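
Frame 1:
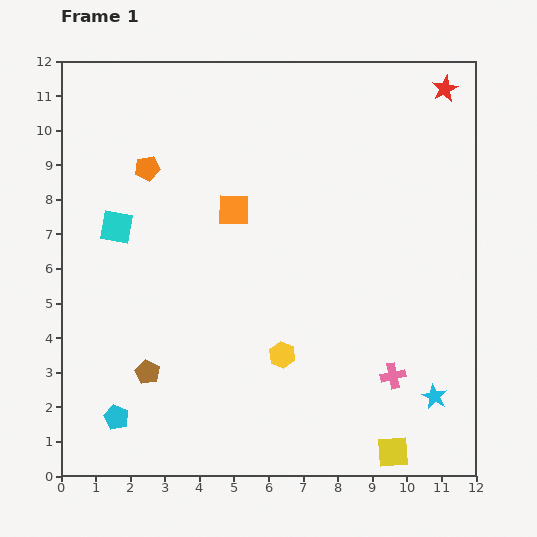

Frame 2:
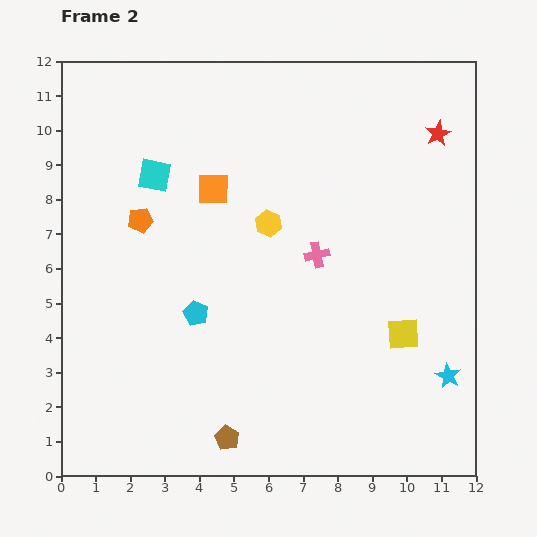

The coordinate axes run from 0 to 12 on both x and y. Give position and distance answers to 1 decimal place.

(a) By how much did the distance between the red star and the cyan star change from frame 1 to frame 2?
-1.9

Distance in frame 1: 8.9. Distance in frame 2: 7.0.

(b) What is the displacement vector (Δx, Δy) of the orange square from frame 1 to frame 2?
(-0.6, 0.6)

The orange square was at (5.0, 7.7) in frame 1 and (4.4, 8.3) in frame 2.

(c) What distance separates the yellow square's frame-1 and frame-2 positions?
3.4

The yellow square moved from (9.6, 0.7) to (9.9, 4.1), a distance of √(0.3² + 3.4²) ≈ 3.4.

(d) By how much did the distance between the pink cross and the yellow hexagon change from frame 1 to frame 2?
-1.6

Distance in frame 1: 3.3. Distance in frame 2: 1.7.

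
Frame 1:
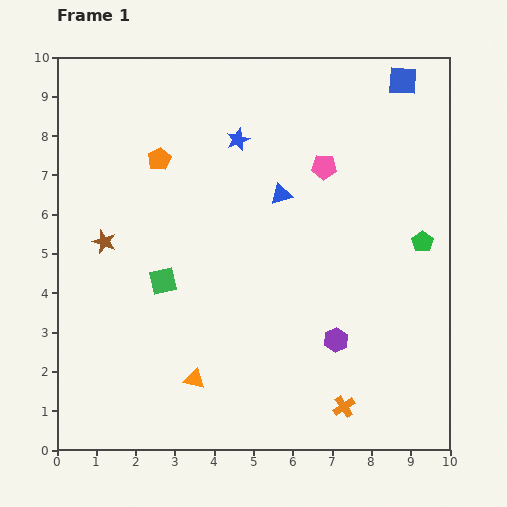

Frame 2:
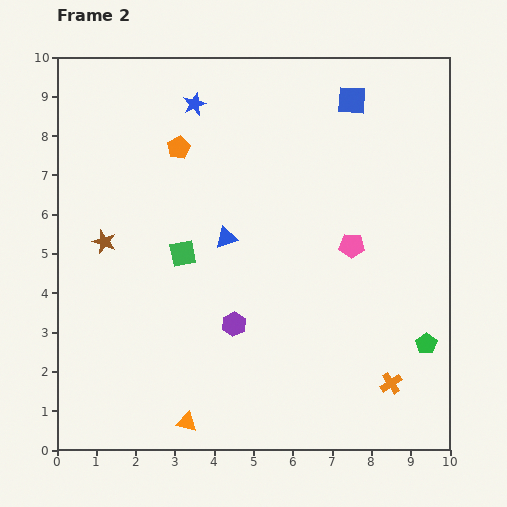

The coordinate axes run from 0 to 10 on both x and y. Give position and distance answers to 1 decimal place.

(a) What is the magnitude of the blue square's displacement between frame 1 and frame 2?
1.4

The blue square moved from (8.8, 9.4) to (7.5, 8.9), a distance of √(1.3² + 0.5²) ≈ 1.4.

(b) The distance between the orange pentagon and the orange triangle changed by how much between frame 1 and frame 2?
+1.3

Distance in frame 1: 5.7. Distance in frame 2: 7.0.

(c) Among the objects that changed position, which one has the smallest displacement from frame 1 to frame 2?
the orange pentagon

(moved 0.6)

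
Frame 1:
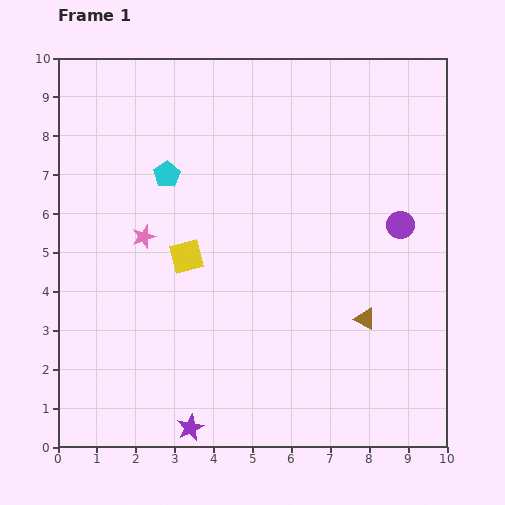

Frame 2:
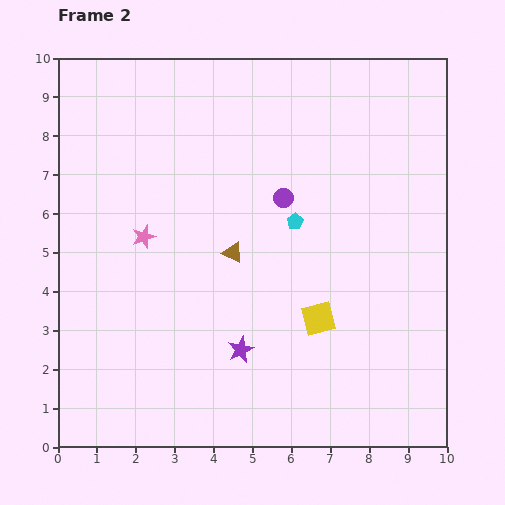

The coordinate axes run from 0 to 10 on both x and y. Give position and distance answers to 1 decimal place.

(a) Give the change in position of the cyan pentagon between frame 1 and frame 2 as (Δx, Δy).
(3.3, -1.2)

The cyan pentagon was at (2.8, 7.0) in frame 1 and (6.1, 5.8) in frame 2.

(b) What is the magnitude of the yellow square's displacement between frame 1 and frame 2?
3.8

The yellow square moved from (3.3, 4.9) to (6.7, 3.3), a distance of √(3.4² + 1.6²) ≈ 3.8.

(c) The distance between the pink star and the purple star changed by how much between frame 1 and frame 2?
-1.2

Distance in frame 1: 5.0. Distance in frame 2: 3.8.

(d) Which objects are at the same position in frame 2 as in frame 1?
the pink star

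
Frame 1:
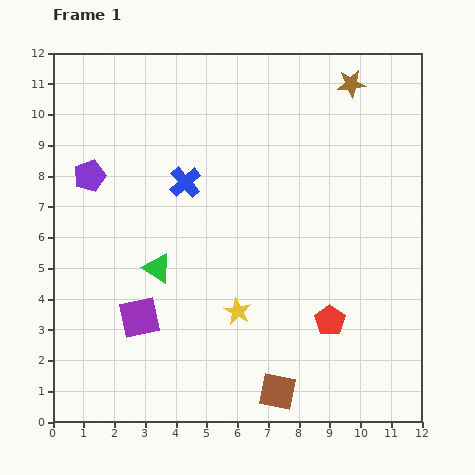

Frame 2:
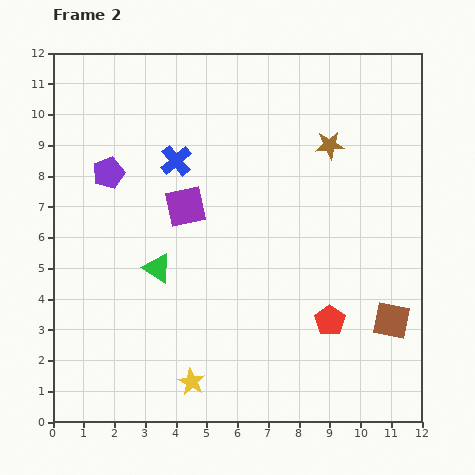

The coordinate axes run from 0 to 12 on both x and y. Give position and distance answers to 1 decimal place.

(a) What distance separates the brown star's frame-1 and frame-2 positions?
2.1

The brown star moved from (9.7, 11.0) to (9.0, 9.0), a distance of √(0.7² + 2.0²) ≈ 2.1.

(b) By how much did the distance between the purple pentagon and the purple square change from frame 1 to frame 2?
-2.2

Distance in frame 1: 4.9. Distance in frame 2: 2.7.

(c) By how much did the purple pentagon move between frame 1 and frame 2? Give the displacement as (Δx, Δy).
(0.6, 0.1)

The purple pentagon was at (1.2, 8.0) in frame 1 and (1.8, 8.1) in frame 2.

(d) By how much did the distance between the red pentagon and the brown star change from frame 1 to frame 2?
-2.0

Distance in frame 1: 7.7. Distance in frame 2: 5.7.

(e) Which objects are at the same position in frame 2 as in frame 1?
the red pentagon, the green triangle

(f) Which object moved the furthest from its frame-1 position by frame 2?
the brown square

(moved 4.4; next 3.9)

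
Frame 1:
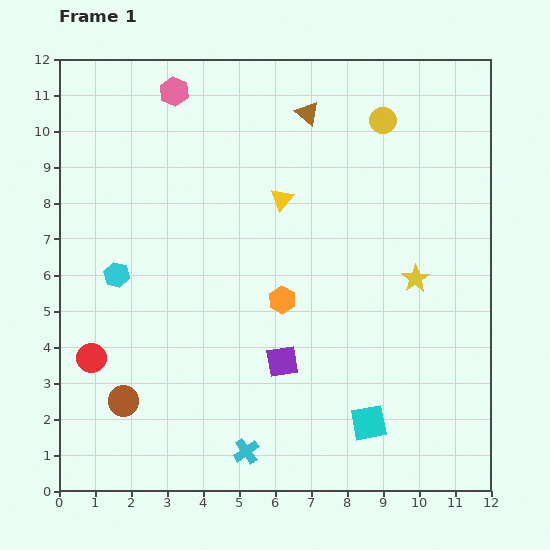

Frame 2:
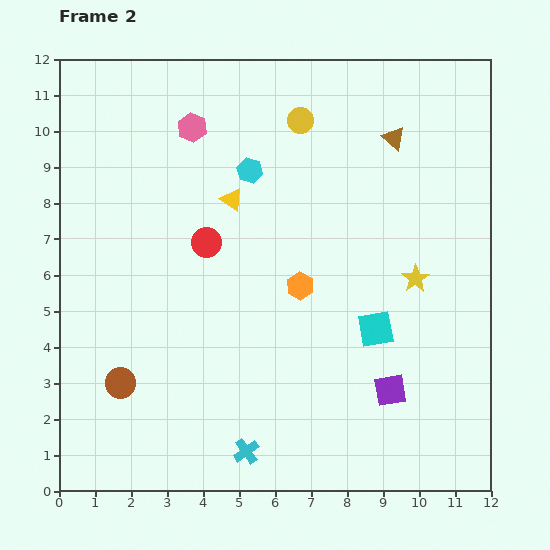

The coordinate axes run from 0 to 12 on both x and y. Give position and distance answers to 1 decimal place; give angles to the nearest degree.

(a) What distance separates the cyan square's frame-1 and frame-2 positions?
2.6

The cyan square moved from (8.6, 1.9) to (8.8, 4.5), a distance of √(0.2² + 2.6²) ≈ 2.6.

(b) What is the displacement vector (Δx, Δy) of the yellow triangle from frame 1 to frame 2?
(-1.4, 0.0)

The yellow triangle was at (6.2, 8.1) in frame 1 and (4.8, 8.1) in frame 2.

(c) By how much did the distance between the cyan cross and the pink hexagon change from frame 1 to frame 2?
-1.1

Distance in frame 1: 10.2. Distance in frame 2: 9.1.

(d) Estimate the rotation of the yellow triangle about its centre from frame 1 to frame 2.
35° counter-clockwise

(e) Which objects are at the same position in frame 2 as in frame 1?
the cyan cross, the yellow star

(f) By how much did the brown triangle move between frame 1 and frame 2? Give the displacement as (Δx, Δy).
(2.4, -0.7)

The brown triangle was at (6.9, 10.5) in frame 1 and (9.3, 9.8) in frame 2.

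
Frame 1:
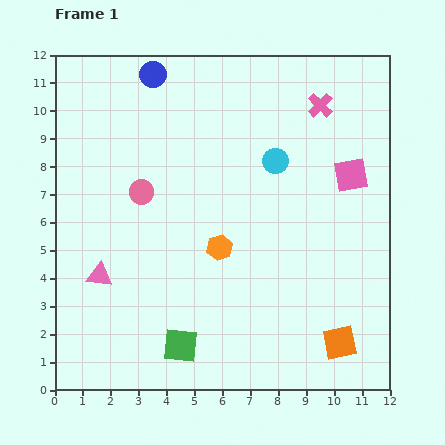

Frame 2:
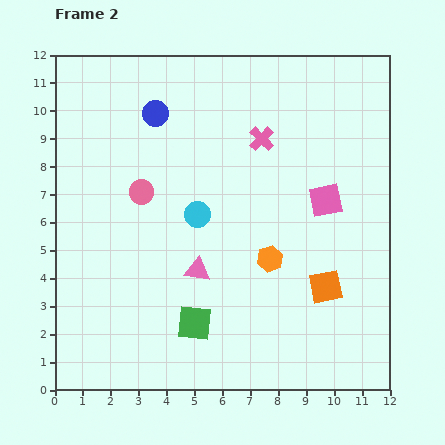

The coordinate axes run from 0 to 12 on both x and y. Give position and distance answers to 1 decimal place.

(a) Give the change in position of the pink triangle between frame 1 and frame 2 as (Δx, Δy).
(3.5, 0.2)

The pink triangle was at (1.6, 4.1) in frame 1 and (5.1, 4.3) in frame 2.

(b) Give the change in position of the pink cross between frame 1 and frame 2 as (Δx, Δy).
(-2.1, -1.2)

The pink cross was at (9.5, 10.2) in frame 1 and (7.4, 9.0) in frame 2.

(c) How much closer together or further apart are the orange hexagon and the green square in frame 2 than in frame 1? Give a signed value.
-0.3

Distance in frame 1: 3.8. Distance in frame 2: 3.5.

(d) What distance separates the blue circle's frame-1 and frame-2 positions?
1.4

The blue circle moved from (3.5, 11.3) to (3.6, 9.9), a distance of √(0.1² + 1.4²) ≈ 1.4.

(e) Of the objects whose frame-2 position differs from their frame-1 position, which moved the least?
the green square

(moved 0.9)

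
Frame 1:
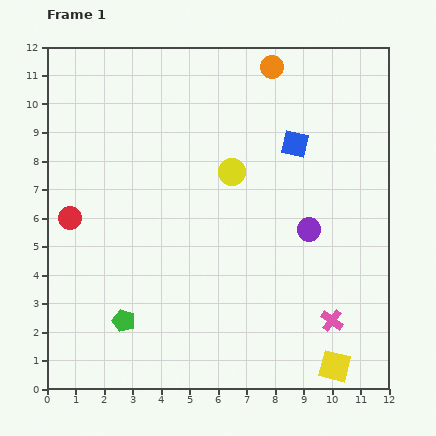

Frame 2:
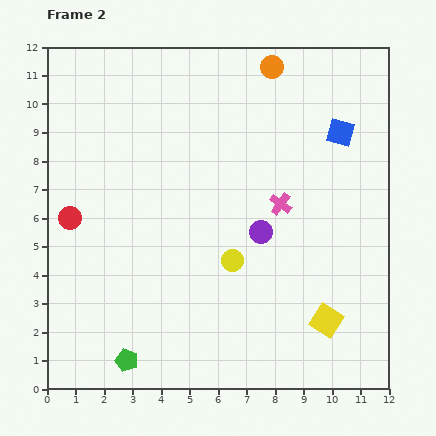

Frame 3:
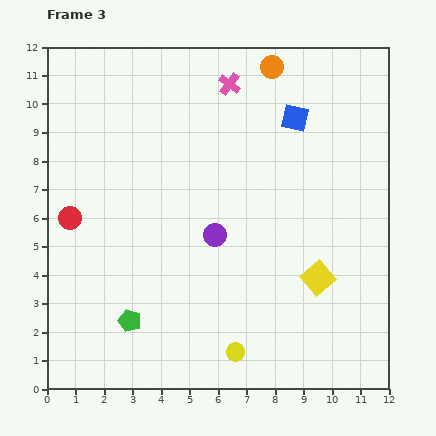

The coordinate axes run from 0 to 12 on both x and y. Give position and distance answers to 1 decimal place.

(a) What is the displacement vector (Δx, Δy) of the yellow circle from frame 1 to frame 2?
(0.0, -3.1)

The yellow circle was at (6.5, 7.6) in frame 1 and (6.5, 4.5) in frame 2.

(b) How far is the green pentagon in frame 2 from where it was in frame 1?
1.4

The green pentagon moved from (2.7, 2.4) to (2.8, 1.0), a distance of √(0.1² + 1.4²) ≈ 1.4.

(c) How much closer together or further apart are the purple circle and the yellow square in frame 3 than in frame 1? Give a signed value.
-1.0

Distance in frame 1: 4.9. Distance in frame 3: 3.9.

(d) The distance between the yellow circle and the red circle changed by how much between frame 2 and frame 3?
+1.6

Distance in frame 2: 5.9. Distance in frame 3: 7.5.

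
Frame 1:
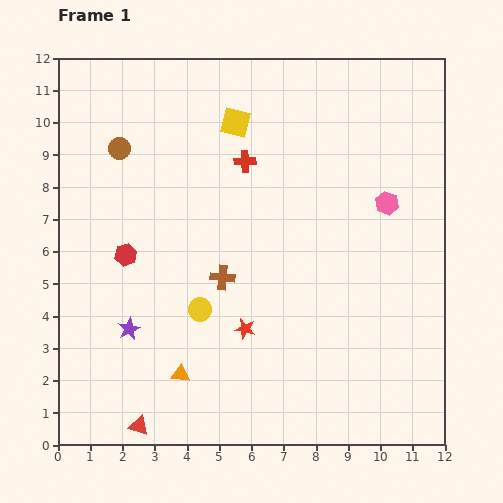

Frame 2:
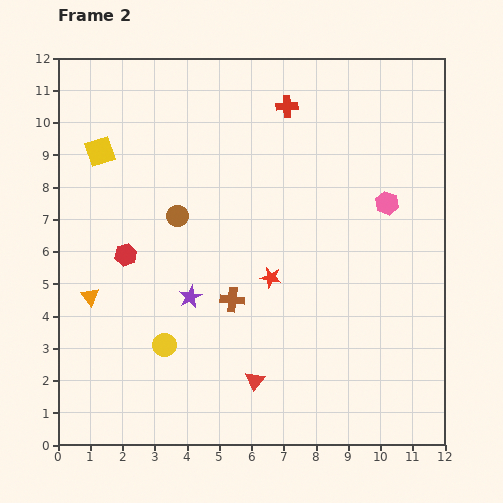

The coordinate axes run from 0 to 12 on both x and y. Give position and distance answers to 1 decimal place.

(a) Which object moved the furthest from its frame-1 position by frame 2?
the yellow square

(moved 4.3; next 3.9)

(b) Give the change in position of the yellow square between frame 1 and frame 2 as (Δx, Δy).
(-4.2, -0.9)

The yellow square was at (5.5, 10.0) in frame 1 and (1.3, 9.1) in frame 2.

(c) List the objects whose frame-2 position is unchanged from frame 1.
the red hexagon, the pink hexagon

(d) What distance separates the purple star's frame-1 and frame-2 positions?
2.1

The purple star moved from (2.2, 3.6) to (4.1, 4.6), a distance of √(1.9² + 1.0²) ≈ 2.1.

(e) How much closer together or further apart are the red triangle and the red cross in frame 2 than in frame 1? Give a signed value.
-0.2

Distance in frame 1: 8.8. Distance in frame 2: 8.6.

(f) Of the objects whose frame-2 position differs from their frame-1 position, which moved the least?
the brown cross

(moved 0.8)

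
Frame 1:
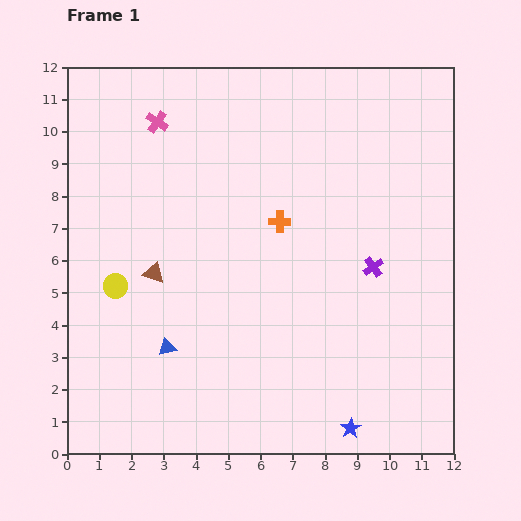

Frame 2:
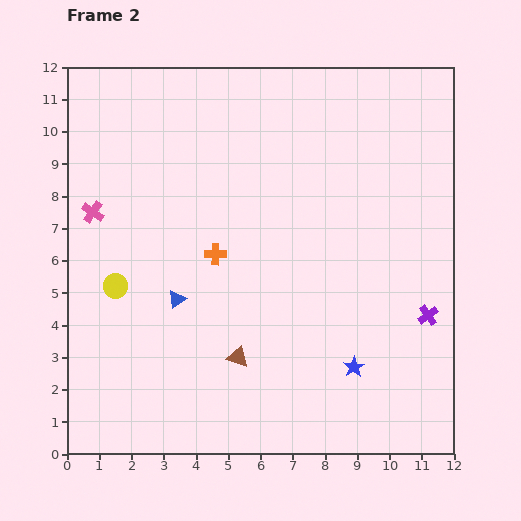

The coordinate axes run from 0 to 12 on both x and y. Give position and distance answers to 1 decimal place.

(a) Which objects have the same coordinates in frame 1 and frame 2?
the yellow circle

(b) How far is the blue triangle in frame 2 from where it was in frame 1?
1.5

The blue triangle moved from (3.1, 3.3) to (3.4, 4.8), a distance of √(0.3² + 1.5²) ≈ 1.5.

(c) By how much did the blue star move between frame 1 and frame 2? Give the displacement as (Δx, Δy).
(0.1, 1.9)

The blue star was at (8.8, 0.8) in frame 1 and (8.9, 2.7) in frame 2.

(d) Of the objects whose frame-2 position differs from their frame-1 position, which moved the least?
the blue triangle

(moved 1.5)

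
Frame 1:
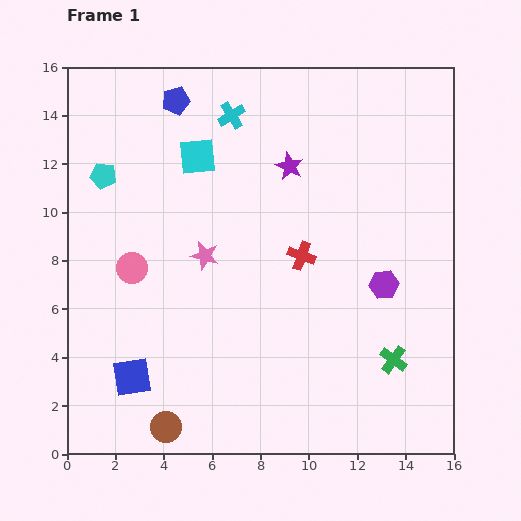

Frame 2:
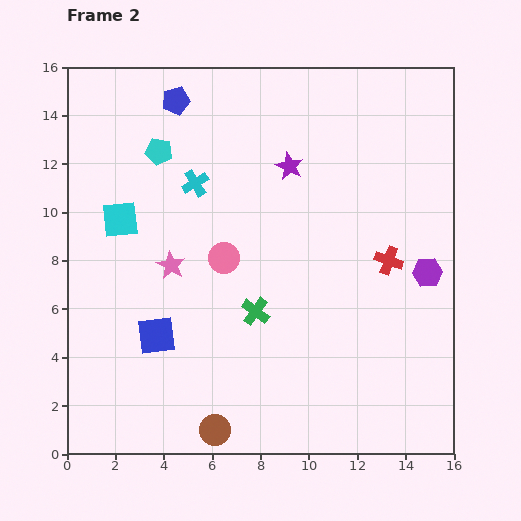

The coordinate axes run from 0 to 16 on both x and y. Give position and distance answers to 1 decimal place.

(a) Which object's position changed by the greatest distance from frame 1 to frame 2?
the green cross

(moved 6.0; next 4.1)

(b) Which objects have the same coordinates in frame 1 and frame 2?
the blue pentagon, the purple star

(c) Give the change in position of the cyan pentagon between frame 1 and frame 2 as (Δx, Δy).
(2.3, 1.0)

The cyan pentagon was at (1.5, 11.5) in frame 1 and (3.8, 12.5) in frame 2.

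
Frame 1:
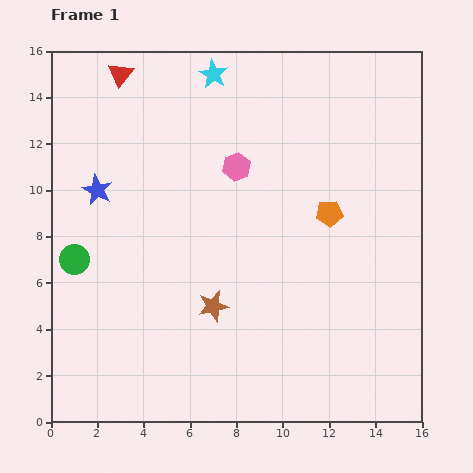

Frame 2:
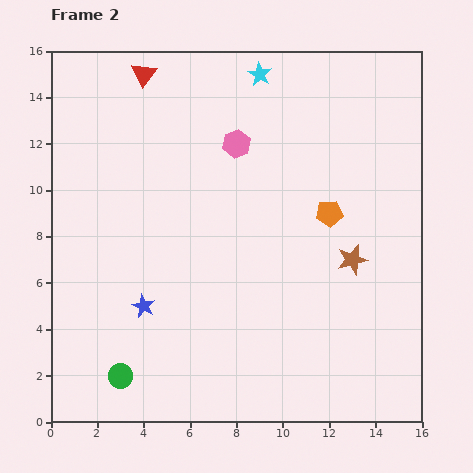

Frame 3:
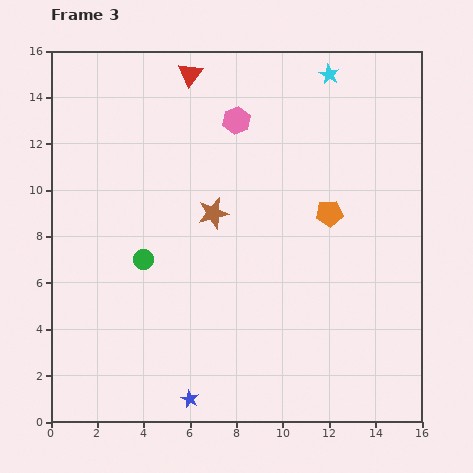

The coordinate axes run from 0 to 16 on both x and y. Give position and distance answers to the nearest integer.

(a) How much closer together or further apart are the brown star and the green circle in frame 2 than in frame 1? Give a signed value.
+5

Distance in frame 1: 6. Distance in frame 2: 11.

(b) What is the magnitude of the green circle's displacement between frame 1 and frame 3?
3

The green circle moved from (1, 7) to (4, 7), a distance of √(3² + 0²) ≈ 3.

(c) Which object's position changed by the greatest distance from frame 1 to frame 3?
the blue star

(moved 10; next 5)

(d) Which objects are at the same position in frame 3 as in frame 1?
the orange pentagon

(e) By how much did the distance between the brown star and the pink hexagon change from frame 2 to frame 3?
-3

Distance in frame 2: 7. Distance in frame 3: 4.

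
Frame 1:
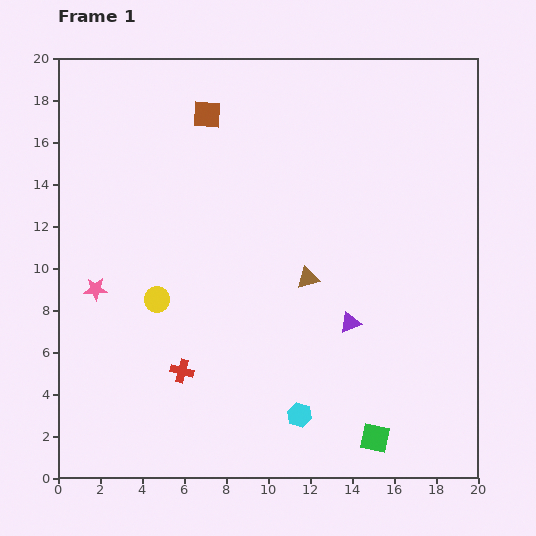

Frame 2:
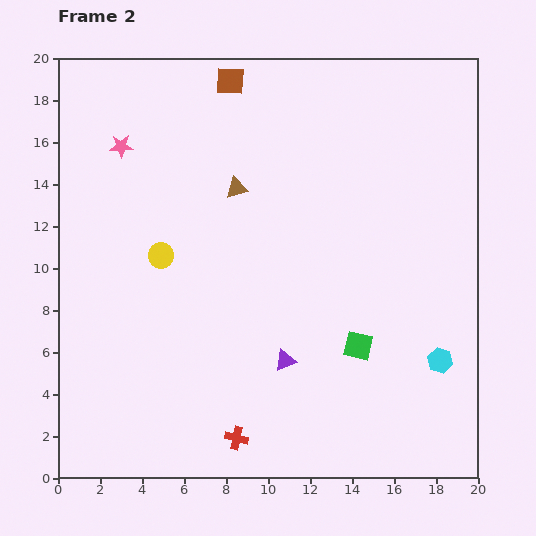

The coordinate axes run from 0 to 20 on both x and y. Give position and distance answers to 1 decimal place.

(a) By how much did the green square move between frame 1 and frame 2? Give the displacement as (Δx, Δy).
(-0.8, 4.4)

The green square was at (15.1, 1.9) in frame 1 and (14.3, 6.3) in frame 2.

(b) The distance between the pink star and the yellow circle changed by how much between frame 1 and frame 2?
+2.6

Distance in frame 1: 2.9. Distance in frame 2: 5.5.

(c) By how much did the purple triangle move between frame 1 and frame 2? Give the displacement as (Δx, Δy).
(-3.1, -1.8)

The purple triangle was at (13.9, 7.4) in frame 1 and (10.8, 5.6) in frame 2.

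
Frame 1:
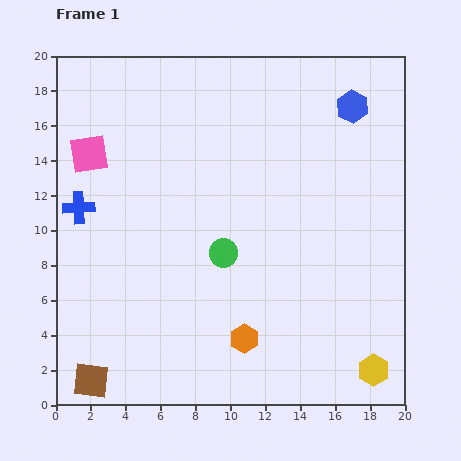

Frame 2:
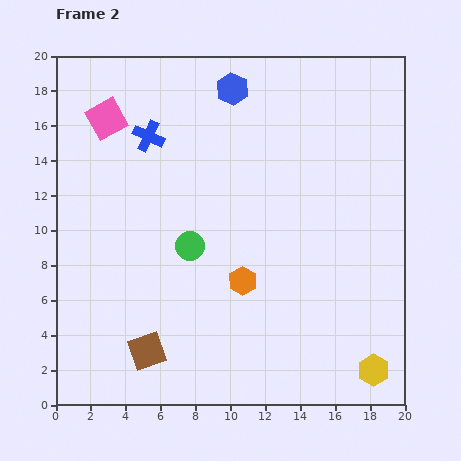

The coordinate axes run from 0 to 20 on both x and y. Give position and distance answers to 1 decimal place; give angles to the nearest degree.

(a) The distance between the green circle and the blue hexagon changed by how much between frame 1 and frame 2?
-1.9

Distance in frame 1: 11.2. Distance in frame 2: 9.3.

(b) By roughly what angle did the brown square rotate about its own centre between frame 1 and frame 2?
26° counter-clockwise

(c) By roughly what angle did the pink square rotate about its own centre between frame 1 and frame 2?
21° counter-clockwise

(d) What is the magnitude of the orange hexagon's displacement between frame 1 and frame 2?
3.3

The orange hexagon moved from (10.8, 3.8) to (10.7, 7.1), a distance of √(0.1² + 3.3²) ≈ 3.3.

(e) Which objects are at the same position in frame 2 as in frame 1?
the yellow hexagon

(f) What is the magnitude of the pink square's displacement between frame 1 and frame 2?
2.2

The pink square moved from (1.9, 14.4) to (2.9, 16.4), a distance of √(1.0² + 2.0²) ≈ 2.2.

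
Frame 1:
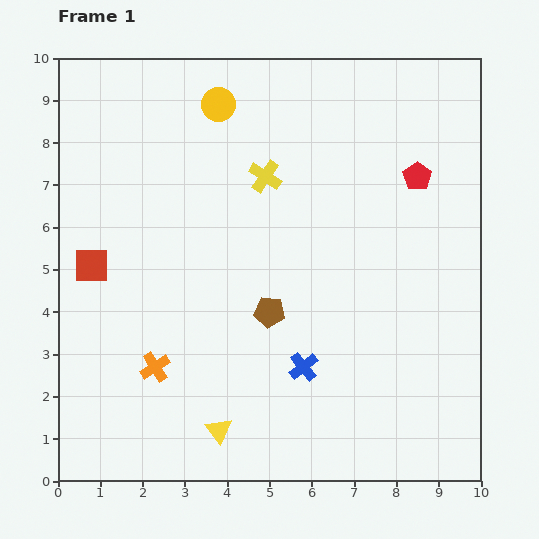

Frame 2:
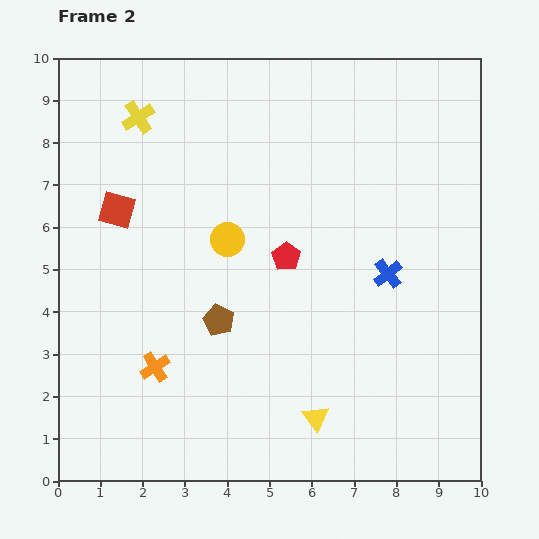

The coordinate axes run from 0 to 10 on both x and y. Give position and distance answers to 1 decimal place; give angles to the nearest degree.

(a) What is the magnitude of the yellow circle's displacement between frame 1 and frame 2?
3.2

The yellow circle moved from (3.8, 8.9) to (4.0, 5.7), a distance of √(0.2² + 3.2²) ≈ 3.2.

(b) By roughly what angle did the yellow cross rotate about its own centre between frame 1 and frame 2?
24° clockwise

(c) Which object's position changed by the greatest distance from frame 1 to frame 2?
the red pentagon

(moved 3.6; next 3.3)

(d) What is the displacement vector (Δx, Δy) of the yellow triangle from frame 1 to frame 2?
(2.3, 0.3)

The yellow triangle was at (3.8, 1.2) in frame 1 and (6.1, 1.5) in frame 2.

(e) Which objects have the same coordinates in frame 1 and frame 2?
the orange cross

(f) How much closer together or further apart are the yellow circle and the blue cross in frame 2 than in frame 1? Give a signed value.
-2.6

Distance in frame 1: 6.5. Distance in frame 2: 3.9.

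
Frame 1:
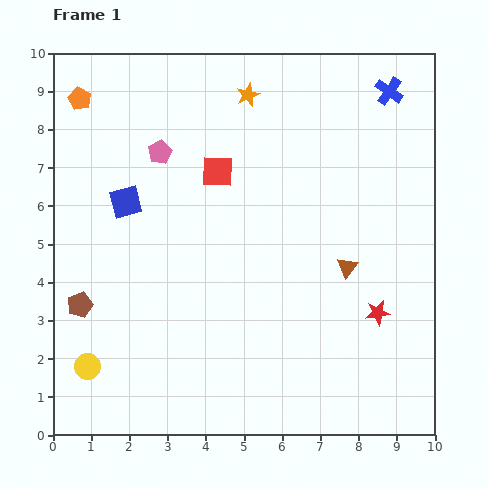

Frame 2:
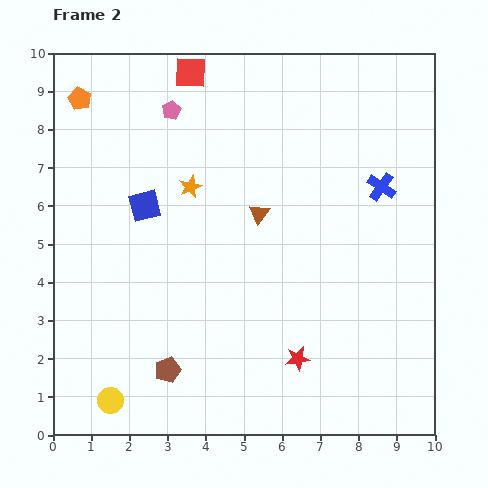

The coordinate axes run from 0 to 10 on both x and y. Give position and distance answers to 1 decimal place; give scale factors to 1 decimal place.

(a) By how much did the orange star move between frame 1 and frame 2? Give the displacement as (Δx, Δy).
(-1.5, -2.4)

The orange star was at (5.1, 8.9) in frame 1 and (3.6, 6.5) in frame 2.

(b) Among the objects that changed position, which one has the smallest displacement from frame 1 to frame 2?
the blue square

(moved 0.5)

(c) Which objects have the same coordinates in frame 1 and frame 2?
the orange pentagon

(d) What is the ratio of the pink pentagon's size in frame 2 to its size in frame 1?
0.8×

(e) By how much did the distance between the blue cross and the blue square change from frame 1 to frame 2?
-1.3

Distance in frame 1: 7.5. Distance in frame 2: 6.2.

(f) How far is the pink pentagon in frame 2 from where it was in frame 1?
1.1

The pink pentagon moved from (2.8, 7.4) to (3.1, 8.5), a distance of √(0.3² + 1.1²) ≈ 1.1.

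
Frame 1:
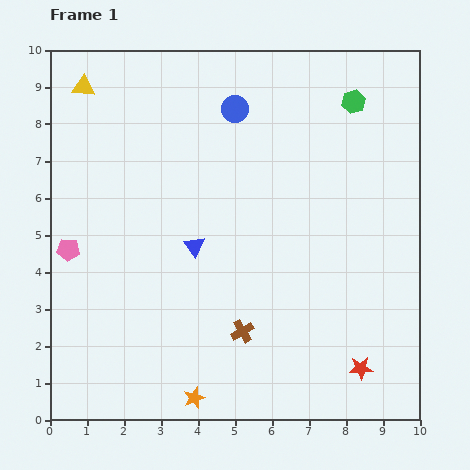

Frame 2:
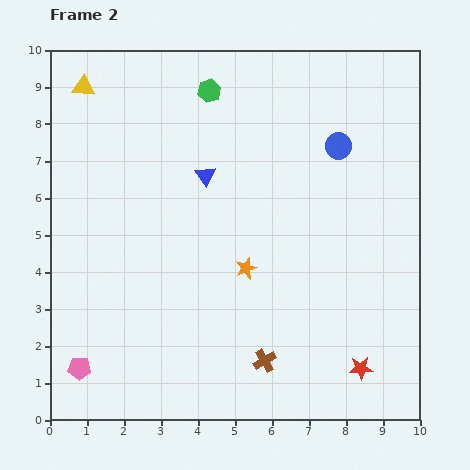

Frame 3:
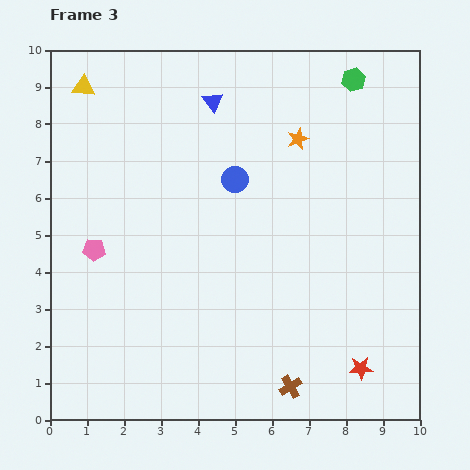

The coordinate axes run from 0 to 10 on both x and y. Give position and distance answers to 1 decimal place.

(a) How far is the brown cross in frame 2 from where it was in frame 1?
1.0

The brown cross moved from (5.2, 2.4) to (5.8, 1.6), a distance of √(0.6² + 0.8²) ≈ 1.0.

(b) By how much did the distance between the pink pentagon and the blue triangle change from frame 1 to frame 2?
+2.8

Distance in frame 1: 3.4. Distance in frame 2: 6.2.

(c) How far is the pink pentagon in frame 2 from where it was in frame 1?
3.2

The pink pentagon moved from (0.5, 4.6) to (0.8, 1.4), a distance of √(0.3² + 3.2²) ≈ 3.2.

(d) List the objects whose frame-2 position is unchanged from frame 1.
the red star, the yellow triangle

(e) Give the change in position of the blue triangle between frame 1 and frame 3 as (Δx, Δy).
(0.5, 3.9)

The blue triangle was at (3.9, 4.7) in frame 1 and (4.4, 8.6) in frame 3.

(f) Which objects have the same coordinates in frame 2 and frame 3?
the red star, the yellow triangle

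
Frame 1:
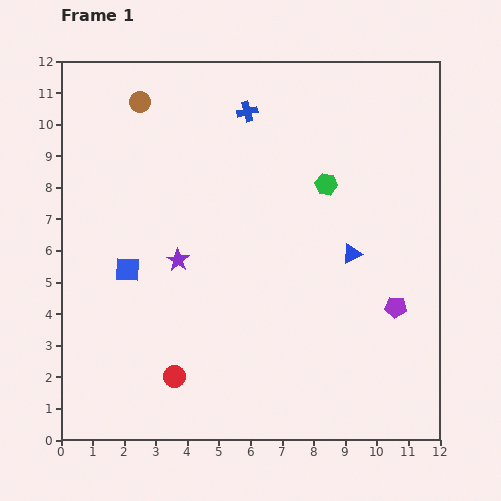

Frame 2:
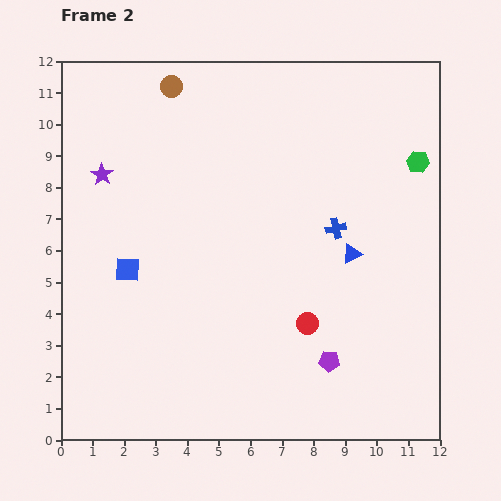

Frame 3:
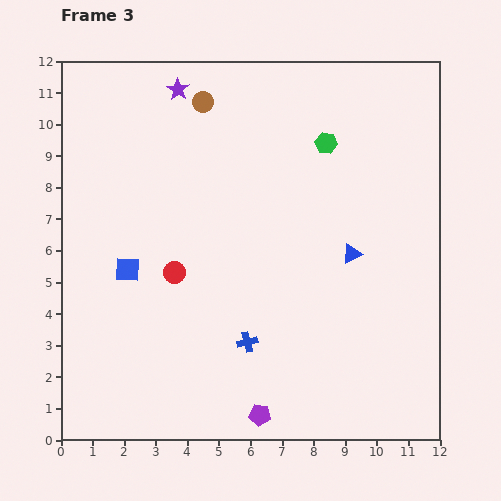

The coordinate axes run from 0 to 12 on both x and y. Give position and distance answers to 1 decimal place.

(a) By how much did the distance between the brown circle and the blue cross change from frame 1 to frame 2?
+3.5

Distance in frame 1: 3.4. Distance in frame 2: 6.9.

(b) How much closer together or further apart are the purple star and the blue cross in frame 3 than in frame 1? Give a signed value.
+3.1

Distance in frame 1: 5.2. Distance in frame 3: 8.3.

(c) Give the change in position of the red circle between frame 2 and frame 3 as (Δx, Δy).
(-4.2, 1.6)

The red circle was at (7.8, 3.7) in frame 2 and (3.6, 5.3) in frame 3.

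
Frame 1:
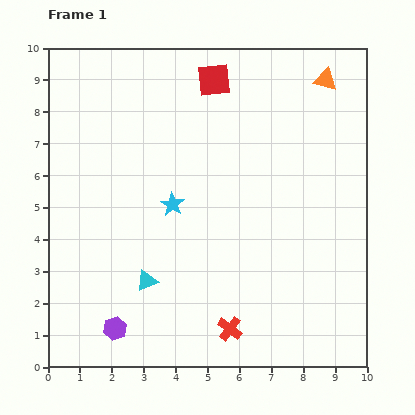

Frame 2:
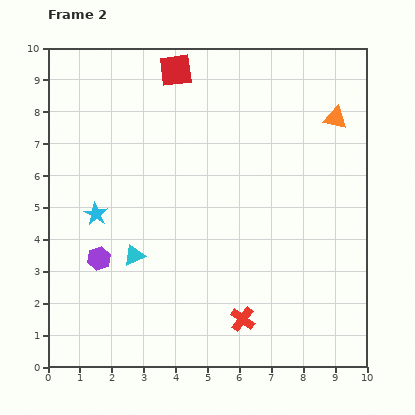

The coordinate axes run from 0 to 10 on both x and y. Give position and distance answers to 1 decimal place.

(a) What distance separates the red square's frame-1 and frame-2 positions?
1.2

The red square moved from (5.2, 9.0) to (4.0, 9.3), a distance of √(1.2² + 0.3²) ≈ 1.2.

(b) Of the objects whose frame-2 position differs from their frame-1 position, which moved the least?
the red cross

(moved 0.5)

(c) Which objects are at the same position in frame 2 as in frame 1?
none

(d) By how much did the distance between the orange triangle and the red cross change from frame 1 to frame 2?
-1.5

Distance in frame 1: 8.4. Distance in frame 2: 6.9.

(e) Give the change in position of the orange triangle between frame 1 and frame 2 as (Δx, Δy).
(0.3, -1.2)

The orange triangle was at (8.7, 9.0) in frame 1 and (9.0, 7.8) in frame 2.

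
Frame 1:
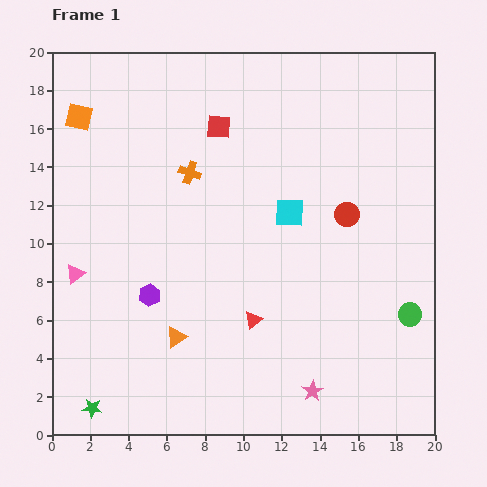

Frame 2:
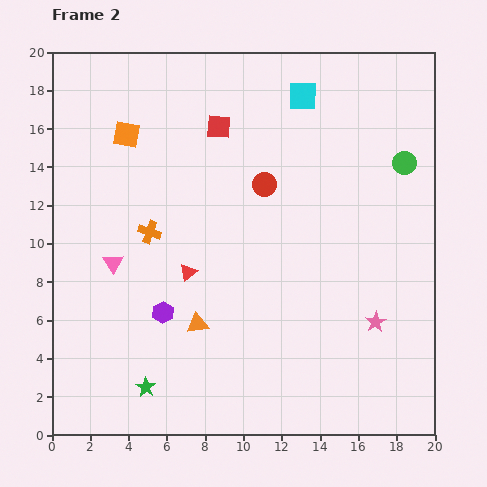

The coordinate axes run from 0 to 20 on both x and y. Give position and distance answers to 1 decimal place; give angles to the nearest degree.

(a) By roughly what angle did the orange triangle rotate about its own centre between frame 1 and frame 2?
24° clockwise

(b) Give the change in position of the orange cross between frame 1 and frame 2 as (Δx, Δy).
(-2.1, -3.1)

The orange cross was at (7.2, 13.7) in frame 1 and (5.1, 10.6) in frame 2.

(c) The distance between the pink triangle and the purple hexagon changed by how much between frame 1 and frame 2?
-0.4

Distance in frame 1: 4.1. Distance in frame 2: 3.7.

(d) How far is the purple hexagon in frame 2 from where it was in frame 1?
1.1

The purple hexagon moved from (5.1, 7.3) to (5.8, 6.4), a distance of √(0.7² + 0.9²) ≈ 1.1.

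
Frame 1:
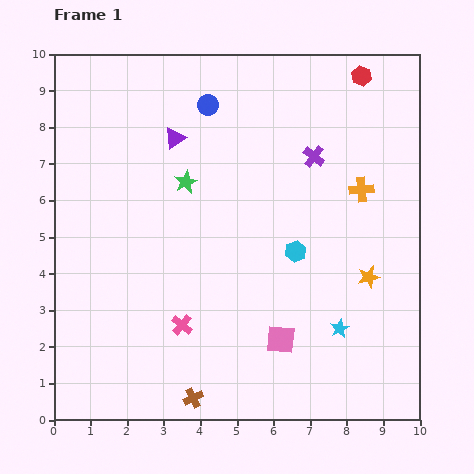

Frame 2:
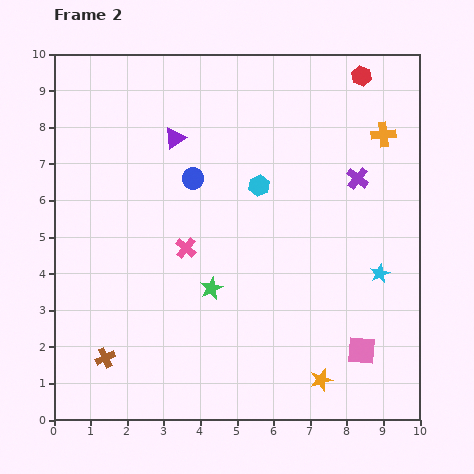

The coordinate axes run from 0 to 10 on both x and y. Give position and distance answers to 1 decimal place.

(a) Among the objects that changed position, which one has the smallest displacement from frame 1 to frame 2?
the purple cross

(moved 1.3)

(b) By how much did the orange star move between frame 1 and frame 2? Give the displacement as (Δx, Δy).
(-1.3, -2.8)

The orange star was at (8.6, 3.9) in frame 1 and (7.3, 1.1) in frame 2.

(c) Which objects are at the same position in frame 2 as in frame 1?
the red hexagon, the purple triangle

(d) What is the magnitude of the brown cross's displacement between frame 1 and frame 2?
2.6

The brown cross moved from (3.8, 0.6) to (1.4, 1.7), a distance of √(2.4² + 1.1²) ≈ 2.6.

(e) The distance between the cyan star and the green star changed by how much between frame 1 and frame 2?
-1.2

Distance in frame 1: 5.8. Distance in frame 2: 4.6.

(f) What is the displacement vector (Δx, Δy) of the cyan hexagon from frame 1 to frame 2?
(-1.0, 1.8)

The cyan hexagon was at (6.6, 4.6) in frame 1 and (5.6, 6.4) in frame 2.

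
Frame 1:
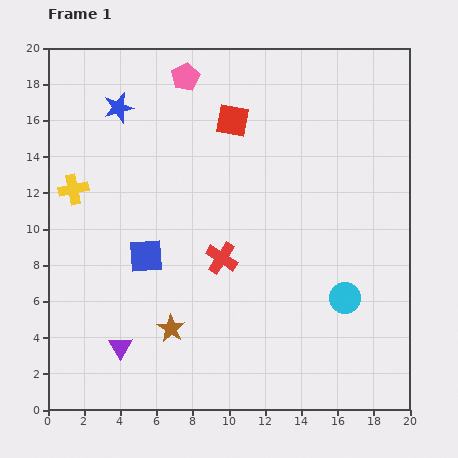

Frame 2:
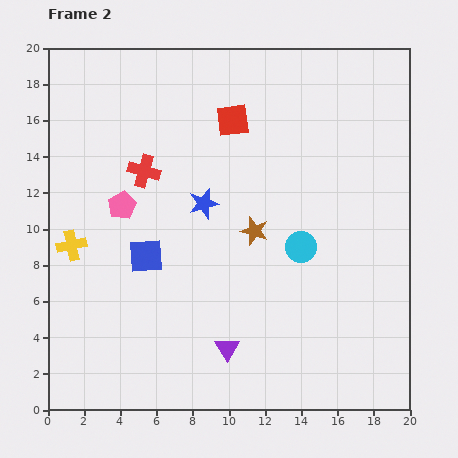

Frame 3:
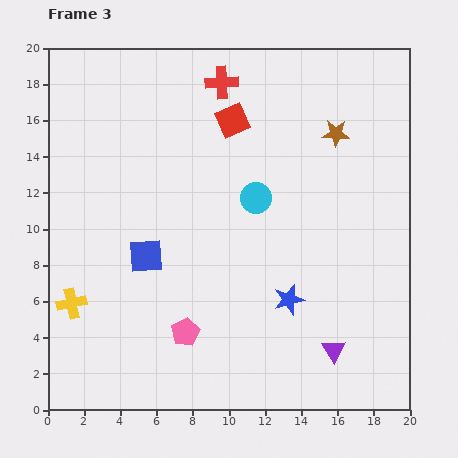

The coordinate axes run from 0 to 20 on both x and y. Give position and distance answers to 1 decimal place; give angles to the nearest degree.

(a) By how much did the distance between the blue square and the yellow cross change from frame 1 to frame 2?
-1.3

Distance in frame 1: 5.4. Distance in frame 2: 4.1.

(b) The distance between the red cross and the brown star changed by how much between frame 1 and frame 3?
+2.1

Distance in frame 1: 4.8. Distance in frame 3: 6.9.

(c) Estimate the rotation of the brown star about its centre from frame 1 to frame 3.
30° counter-clockwise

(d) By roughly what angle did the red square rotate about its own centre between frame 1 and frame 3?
34° counter-clockwise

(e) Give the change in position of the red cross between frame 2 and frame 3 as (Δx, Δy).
(4.3, 4.9)

The red cross was at (5.3, 13.2) in frame 2 and (9.6, 18.1) in frame 3.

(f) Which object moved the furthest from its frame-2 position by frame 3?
the pink pentagon

(moved 7.8; next 7.1)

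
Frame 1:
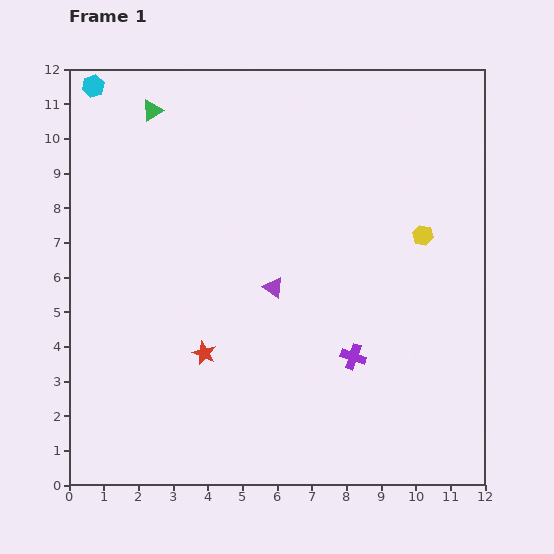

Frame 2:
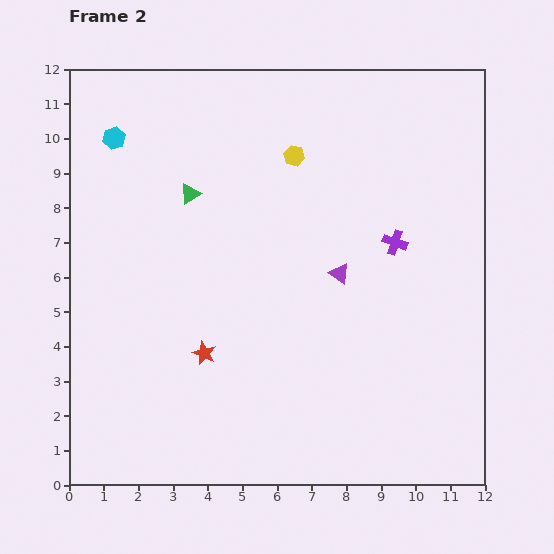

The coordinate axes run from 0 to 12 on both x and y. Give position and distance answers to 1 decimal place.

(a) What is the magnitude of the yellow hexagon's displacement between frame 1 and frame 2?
4.4

The yellow hexagon moved from (10.2, 7.2) to (6.5, 9.5), a distance of √(3.7² + 2.3²) ≈ 4.4.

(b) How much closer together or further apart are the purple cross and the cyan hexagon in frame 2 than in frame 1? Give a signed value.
-2.2

Distance in frame 1: 10.8. Distance in frame 2: 8.6.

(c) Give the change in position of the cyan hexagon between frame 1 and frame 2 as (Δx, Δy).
(0.6, -1.5)

The cyan hexagon was at (0.7, 11.5) in frame 1 and (1.3, 10.0) in frame 2.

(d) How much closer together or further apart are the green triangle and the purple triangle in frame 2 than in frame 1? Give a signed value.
-1.3

Distance in frame 1: 6.2. Distance in frame 2: 4.9.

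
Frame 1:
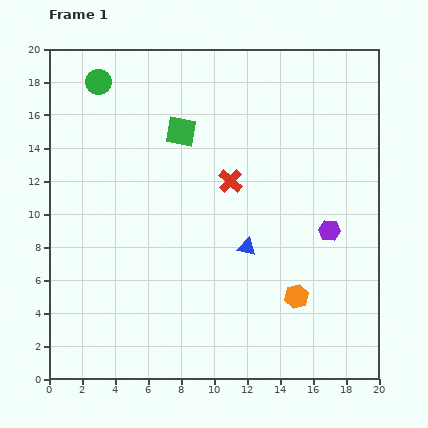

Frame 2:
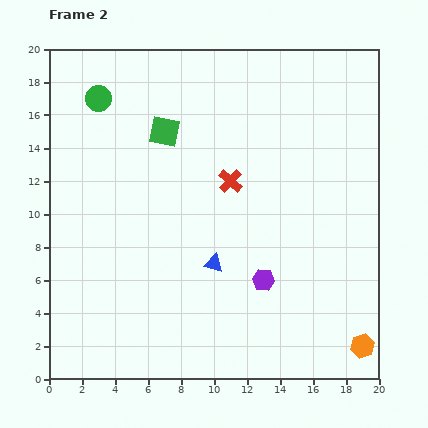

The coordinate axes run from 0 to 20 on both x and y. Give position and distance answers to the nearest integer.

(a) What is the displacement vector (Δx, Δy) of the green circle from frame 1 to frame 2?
(0, -1)

The green circle was at (3, 18) in frame 1 and (3, 17) in frame 2.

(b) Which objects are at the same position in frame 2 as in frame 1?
the red cross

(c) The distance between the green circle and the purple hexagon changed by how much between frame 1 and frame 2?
-2

Distance in frame 1: 17. Distance in frame 2: 15.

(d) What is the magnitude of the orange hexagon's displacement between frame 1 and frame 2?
5

The orange hexagon moved from (15, 5) to (19, 2), a distance of √(4² + 3²) ≈ 5.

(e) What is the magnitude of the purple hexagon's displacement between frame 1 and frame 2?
5

The purple hexagon moved from (17, 9) to (13, 6), a distance of √(4² + 3²) ≈ 5.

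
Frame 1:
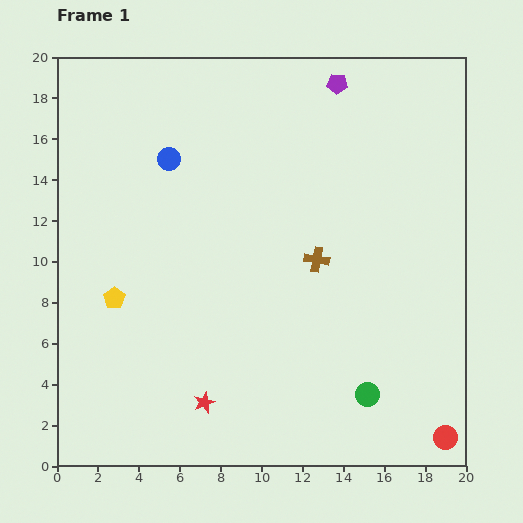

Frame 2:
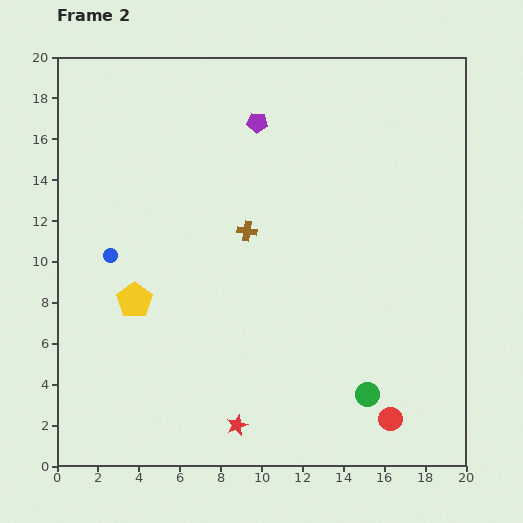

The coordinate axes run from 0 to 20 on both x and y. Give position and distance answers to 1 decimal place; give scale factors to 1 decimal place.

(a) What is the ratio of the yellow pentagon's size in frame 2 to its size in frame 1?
1.6×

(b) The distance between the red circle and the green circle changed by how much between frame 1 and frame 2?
-2.7

Distance in frame 1: 4.3. Distance in frame 2: 1.6.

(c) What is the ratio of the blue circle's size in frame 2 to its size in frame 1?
0.6×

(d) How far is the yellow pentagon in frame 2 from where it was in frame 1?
1.0

The yellow pentagon moved from (2.8, 8.2) to (3.8, 8.1), a distance of √(1.0² + 0.1²) ≈ 1.0.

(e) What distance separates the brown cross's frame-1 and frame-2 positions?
3.7

The brown cross moved from (12.7, 10.1) to (9.3, 11.5), a distance of √(3.4² + 1.4²) ≈ 3.7.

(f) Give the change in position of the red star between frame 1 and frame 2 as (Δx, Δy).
(1.6, -1.1)

The red star was at (7.2, 3.1) in frame 1 and (8.8, 2.0) in frame 2.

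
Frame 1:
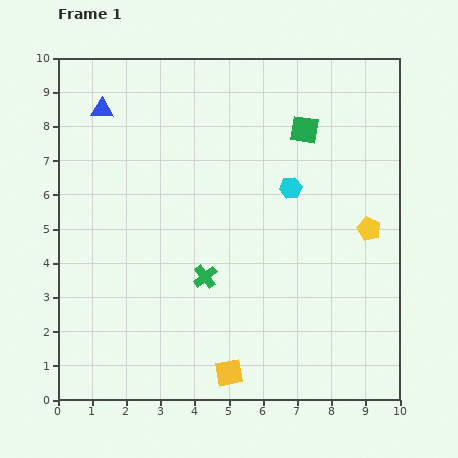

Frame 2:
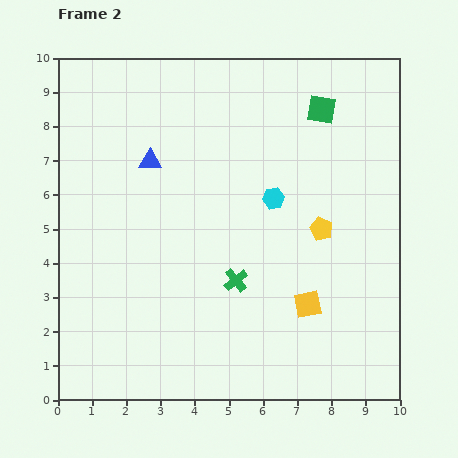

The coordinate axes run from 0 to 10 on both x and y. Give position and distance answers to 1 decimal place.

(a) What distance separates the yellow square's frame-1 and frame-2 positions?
3.0

The yellow square moved from (5.0, 0.8) to (7.3, 2.8), a distance of √(2.3² + 2.0²) ≈ 3.0.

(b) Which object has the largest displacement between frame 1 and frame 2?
the yellow square

(moved 3.0; next 2.1)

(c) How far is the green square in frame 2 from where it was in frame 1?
0.8

The green square moved from (7.2, 7.9) to (7.7, 8.5), a distance of √(0.5² + 0.6²) ≈ 0.8.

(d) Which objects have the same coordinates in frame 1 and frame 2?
none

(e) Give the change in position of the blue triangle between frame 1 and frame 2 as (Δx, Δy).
(1.4, -1.5)

The blue triangle was at (1.3, 8.5) in frame 1 and (2.7, 7.0) in frame 2.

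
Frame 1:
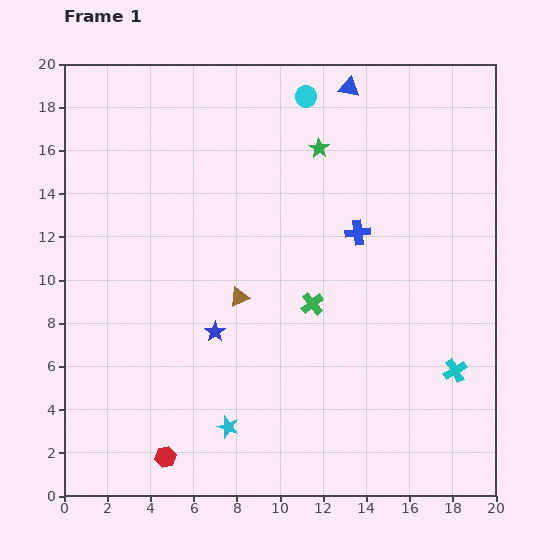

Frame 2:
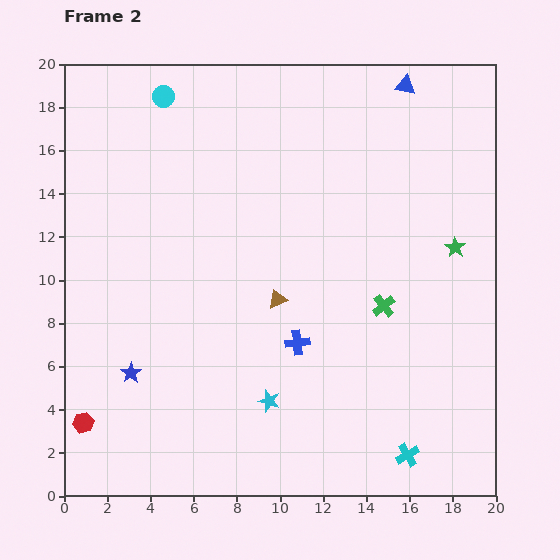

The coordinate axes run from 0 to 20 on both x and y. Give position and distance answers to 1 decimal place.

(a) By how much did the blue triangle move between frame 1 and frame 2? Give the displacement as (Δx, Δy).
(2.6, 0.1)

The blue triangle was at (13.2, 18.9) in frame 1 and (15.8, 19.0) in frame 2.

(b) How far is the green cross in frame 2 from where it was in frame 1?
3.3

The green cross moved from (11.5, 8.9) to (14.8, 8.8), a distance of √(3.3² + 0.1²) ≈ 3.3.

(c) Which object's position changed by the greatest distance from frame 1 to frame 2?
the green star

(moved 7.8; next 6.6)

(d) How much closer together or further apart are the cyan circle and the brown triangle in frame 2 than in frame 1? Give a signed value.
+1.0

Distance in frame 1: 9.8. Distance in frame 2: 10.8.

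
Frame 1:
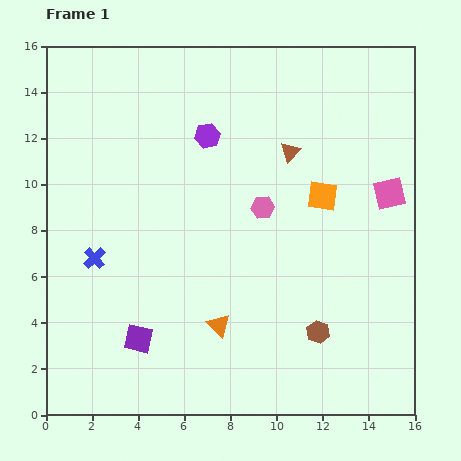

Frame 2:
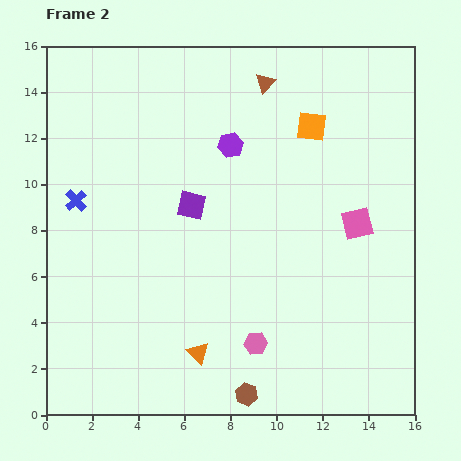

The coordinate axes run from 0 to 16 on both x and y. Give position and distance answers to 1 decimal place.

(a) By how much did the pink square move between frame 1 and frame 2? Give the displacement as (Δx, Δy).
(-1.4, -1.3)

The pink square was at (14.9, 9.6) in frame 1 and (13.5, 8.3) in frame 2.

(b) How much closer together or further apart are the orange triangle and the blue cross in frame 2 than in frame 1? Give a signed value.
+2.4

Distance in frame 1: 6.1. Distance in frame 2: 8.5.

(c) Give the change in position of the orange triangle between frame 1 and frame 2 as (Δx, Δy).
(-0.9, -1.2)

The orange triangle was at (7.5, 3.9) in frame 1 and (6.6, 2.7) in frame 2.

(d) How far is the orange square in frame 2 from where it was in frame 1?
3.0

The orange square moved from (12.0, 9.5) to (11.5, 12.5), a distance of √(0.5² + 3.0²) ≈ 3.0.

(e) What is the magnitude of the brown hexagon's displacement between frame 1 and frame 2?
4.1

The brown hexagon moved from (11.8, 3.6) to (8.7, 0.9), a distance of √(3.1² + 2.7²) ≈ 4.1.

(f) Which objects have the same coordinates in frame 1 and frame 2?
none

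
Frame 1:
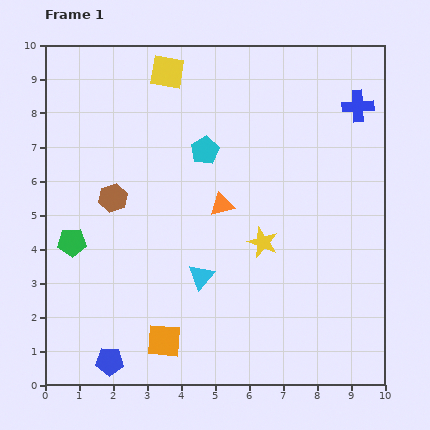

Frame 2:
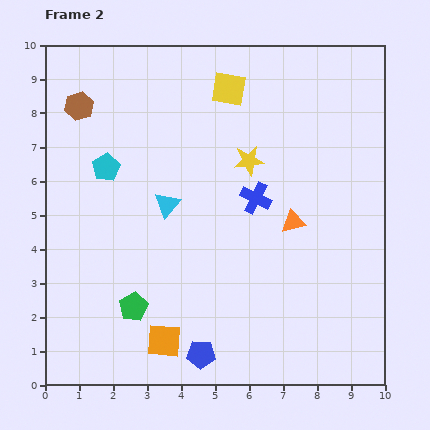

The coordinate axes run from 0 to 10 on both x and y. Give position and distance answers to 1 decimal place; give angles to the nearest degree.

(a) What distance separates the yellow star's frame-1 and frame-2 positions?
2.4

The yellow star moved from (6.4, 4.2) to (6.0, 6.6), a distance of √(0.4² + 2.4²) ≈ 2.4.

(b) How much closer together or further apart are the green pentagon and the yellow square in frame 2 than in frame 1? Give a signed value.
+1.3

Distance in frame 1: 5.7. Distance in frame 2: 7.0.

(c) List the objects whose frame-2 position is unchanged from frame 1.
the orange square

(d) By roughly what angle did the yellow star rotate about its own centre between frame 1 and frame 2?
29° counter-clockwise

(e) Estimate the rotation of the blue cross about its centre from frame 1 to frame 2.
30° clockwise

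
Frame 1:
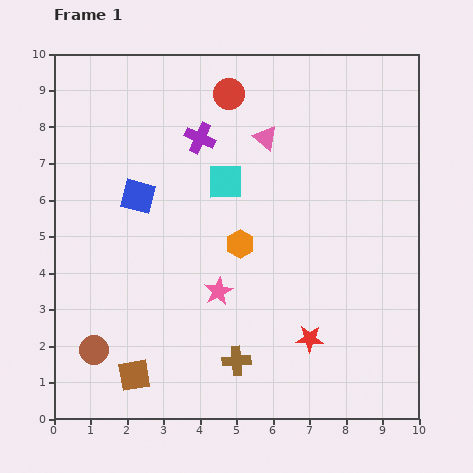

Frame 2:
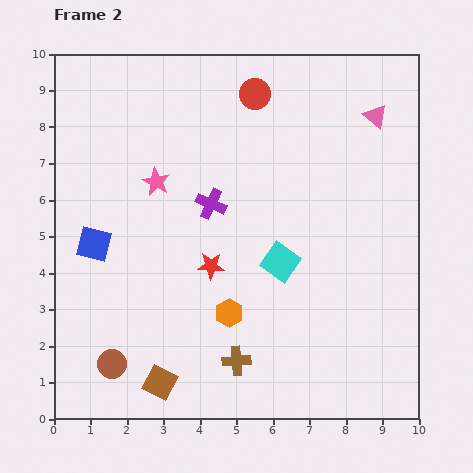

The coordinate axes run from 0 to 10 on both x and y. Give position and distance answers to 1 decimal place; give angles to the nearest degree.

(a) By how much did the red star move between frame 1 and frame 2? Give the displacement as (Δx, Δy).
(-2.7, 2.0)

The red star was at (7.0, 2.2) in frame 1 and (4.3, 4.2) in frame 2.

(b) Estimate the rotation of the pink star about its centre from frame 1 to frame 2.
17° counter-clockwise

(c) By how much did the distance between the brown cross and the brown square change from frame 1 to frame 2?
-0.6

Distance in frame 1: 2.8. Distance in frame 2: 2.2.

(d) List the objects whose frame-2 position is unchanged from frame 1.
the brown cross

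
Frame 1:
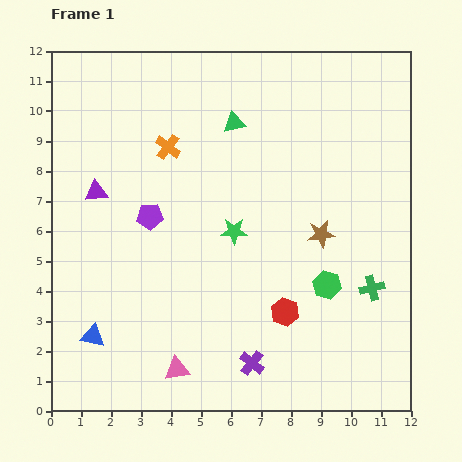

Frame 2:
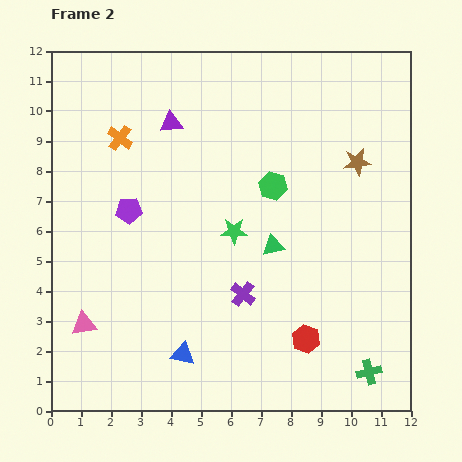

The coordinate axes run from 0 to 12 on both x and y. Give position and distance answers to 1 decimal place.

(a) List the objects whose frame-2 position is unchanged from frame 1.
the green star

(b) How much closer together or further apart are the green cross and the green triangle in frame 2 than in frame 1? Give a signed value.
-1.9

Distance in frame 1: 7.2. Distance in frame 2: 5.3.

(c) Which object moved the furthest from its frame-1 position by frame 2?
the green triangle

(moved 4.3; next 3.8)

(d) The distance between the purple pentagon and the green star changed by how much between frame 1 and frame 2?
+0.8

Distance in frame 1: 2.8. Distance in frame 2: 3.6.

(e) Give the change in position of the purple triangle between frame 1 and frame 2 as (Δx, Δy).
(2.5, 2.3)

The purple triangle was at (1.5, 7.3) in frame 1 and (4.0, 9.6) in frame 2.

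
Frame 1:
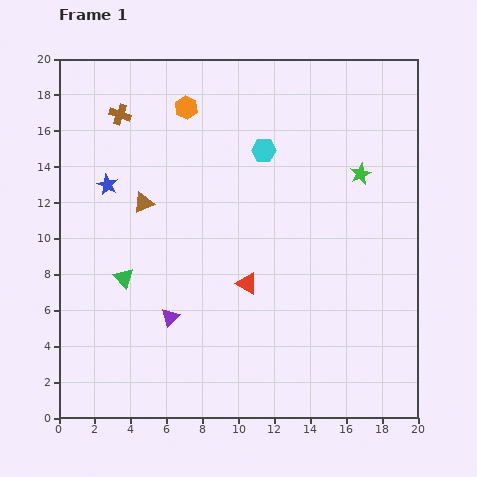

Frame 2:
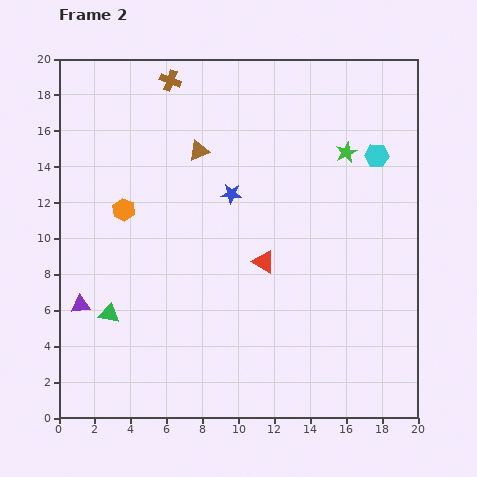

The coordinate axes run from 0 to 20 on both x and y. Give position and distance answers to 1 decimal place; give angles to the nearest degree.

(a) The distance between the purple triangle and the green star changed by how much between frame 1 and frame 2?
+3.8

Distance in frame 1: 13.3. Distance in frame 2: 17.1.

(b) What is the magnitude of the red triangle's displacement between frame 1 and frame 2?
1.5

The red triangle moved from (10.5, 7.5) to (11.4, 8.7), a distance of √(0.9² + 1.2²) ≈ 1.5.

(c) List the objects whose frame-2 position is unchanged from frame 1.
none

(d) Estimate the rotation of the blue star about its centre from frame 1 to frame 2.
20° counter-clockwise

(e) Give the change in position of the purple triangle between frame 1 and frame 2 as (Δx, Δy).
(-5.0, 0.7)

The purple triangle was at (6.2, 5.6) in frame 1 and (1.2, 6.3) in frame 2.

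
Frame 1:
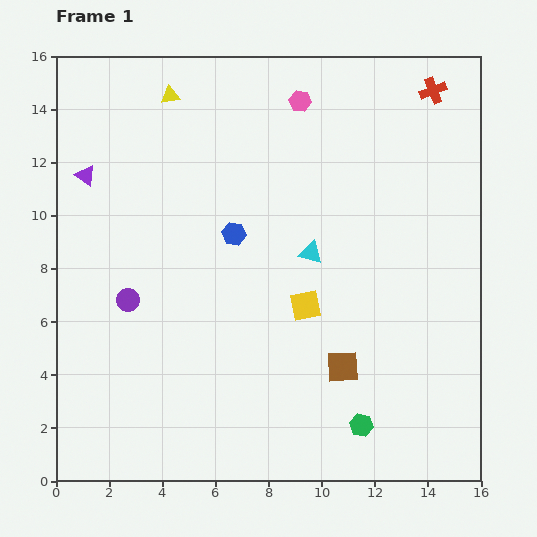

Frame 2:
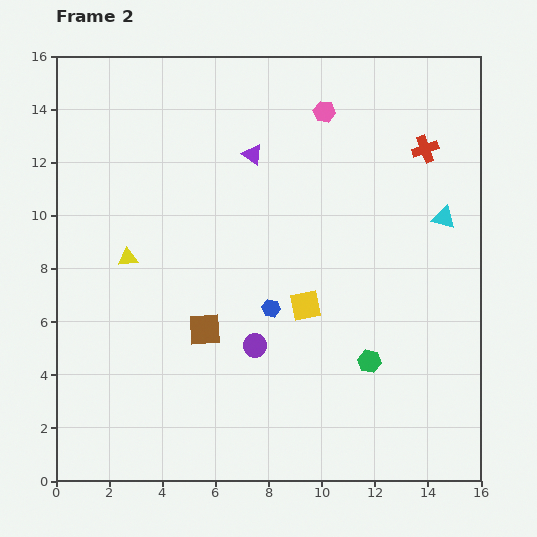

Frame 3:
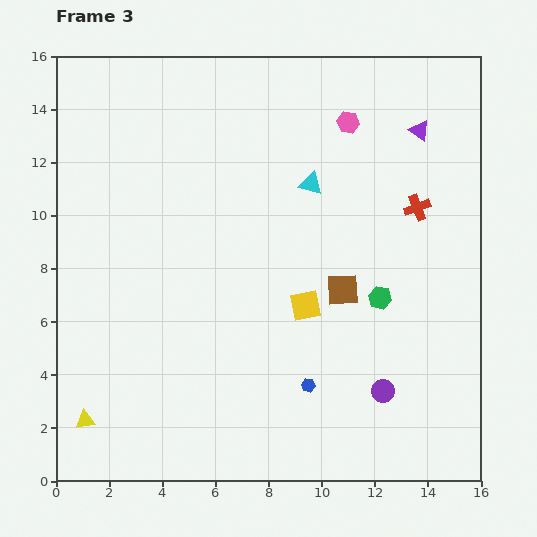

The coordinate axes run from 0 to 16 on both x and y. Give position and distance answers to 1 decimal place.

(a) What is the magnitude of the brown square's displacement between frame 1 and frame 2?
5.4

The brown square moved from (10.8, 4.3) to (5.6, 5.7), a distance of √(5.2² + 1.4²) ≈ 5.4.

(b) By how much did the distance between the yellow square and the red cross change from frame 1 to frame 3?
-3.8

Distance in frame 1: 9.4. Distance in frame 3: 5.6.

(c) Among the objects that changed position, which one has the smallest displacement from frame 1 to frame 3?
the pink hexagon

(moved 2.0)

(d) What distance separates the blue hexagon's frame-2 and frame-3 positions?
3.2

The blue hexagon moved from (8.1, 6.5) to (9.5, 3.6), a distance of √(1.4² + 2.9²) ≈ 3.2.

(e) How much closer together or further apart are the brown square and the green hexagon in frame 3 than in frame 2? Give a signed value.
-4.9

Distance in frame 2: 6.3. Distance in frame 3: 1.4.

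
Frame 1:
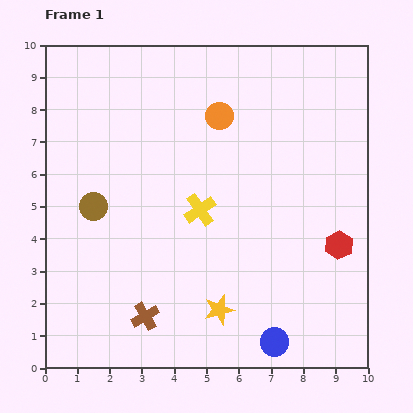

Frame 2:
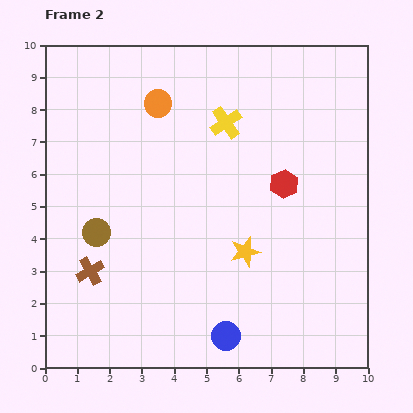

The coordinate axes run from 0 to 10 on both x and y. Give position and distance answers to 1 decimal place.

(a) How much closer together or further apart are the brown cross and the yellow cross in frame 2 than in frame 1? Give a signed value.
+2.5

Distance in frame 1: 3.7. Distance in frame 2: 6.2.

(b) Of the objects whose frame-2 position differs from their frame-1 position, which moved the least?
the brown circle

(moved 0.8)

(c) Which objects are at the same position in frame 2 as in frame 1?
none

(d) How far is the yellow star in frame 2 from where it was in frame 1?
2.0

The yellow star moved from (5.4, 1.8) to (6.2, 3.6), a distance of √(0.8² + 1.8²) ≈ 2.0.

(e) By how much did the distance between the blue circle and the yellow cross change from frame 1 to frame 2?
+1.9

Distance in frame 1: 4.7. Distance in frame 2: 6.6.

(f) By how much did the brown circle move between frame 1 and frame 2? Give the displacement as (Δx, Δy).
(0.1, -0.8)

The brown circle was at (1.5, 5.0) in frame 1 and (1.6, 4.2) in frame 2.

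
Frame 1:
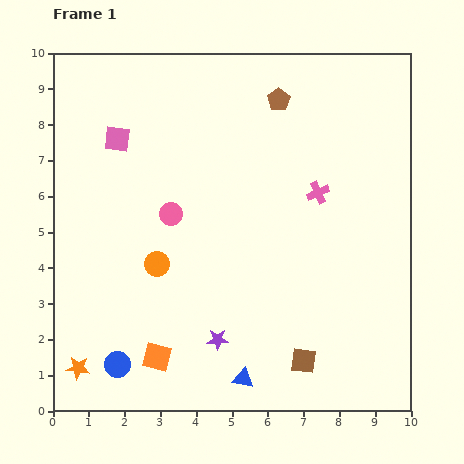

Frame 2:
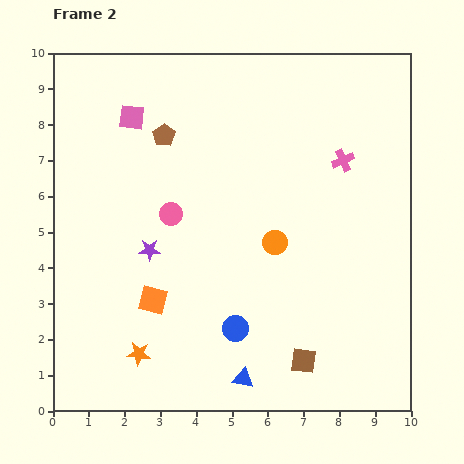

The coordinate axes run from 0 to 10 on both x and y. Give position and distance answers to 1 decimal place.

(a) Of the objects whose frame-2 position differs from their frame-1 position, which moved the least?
the pink square

(moved 0.7)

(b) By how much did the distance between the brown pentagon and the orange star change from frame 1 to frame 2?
-3.3

Distance in frame 1: 9.4. Distance in frame 2: 6.1.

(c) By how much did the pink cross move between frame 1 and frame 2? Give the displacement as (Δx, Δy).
(0.7, 0.9)

The pink cross was at (7.4, 6.1) in frame 1 and (8.1, 7.0) in frame 2.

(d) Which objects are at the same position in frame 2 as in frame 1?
the pink circle, the brown square, the blue triangle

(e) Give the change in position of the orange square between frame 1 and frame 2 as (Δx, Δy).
(-0.1, 1.6)

The orange square was at (2.9, 1.5) in frame 1 and (2.8, 3.1) in frame 2.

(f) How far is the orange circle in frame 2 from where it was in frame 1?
3.4

The orange circle moved from (2.9, 4.1) to (6.2, 4.7), a distance of √(3.3² + 0.6²) ≈ 3.4.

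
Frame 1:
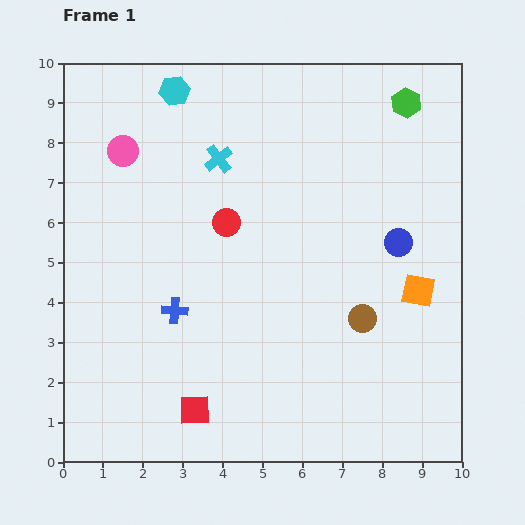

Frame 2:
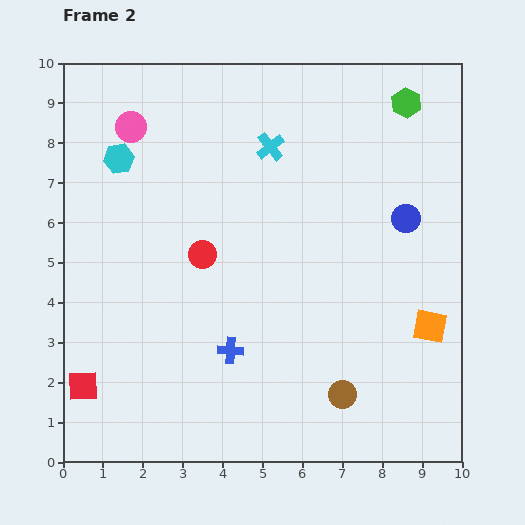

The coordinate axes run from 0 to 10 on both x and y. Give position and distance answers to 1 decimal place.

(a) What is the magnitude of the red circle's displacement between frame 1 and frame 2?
1.0

The red circle moved from (4.1, 6.0) to (3.5, 5.2), a distance of √(0.6² + 0.8²) ≈ 1.0.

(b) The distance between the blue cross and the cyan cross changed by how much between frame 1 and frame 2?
+1.2

Distance in frame 1: 4.0. Distance in frame 2: 5.2.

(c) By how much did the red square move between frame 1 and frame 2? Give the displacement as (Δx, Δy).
(-2.8, 0.6)

The red square was at (3.3, 1.3) in frame 1 and (0.5, 1.9) in frame 2.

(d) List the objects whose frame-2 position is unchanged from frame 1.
the green hexagon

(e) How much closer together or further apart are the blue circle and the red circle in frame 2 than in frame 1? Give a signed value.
+0.9

Distance in frame 1: 4.3. Distance in frame 2: 5.2.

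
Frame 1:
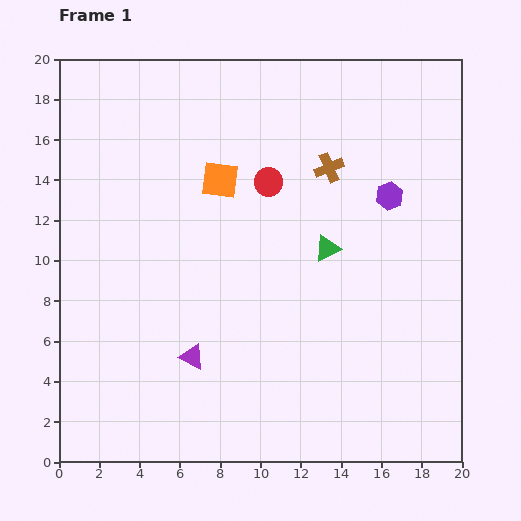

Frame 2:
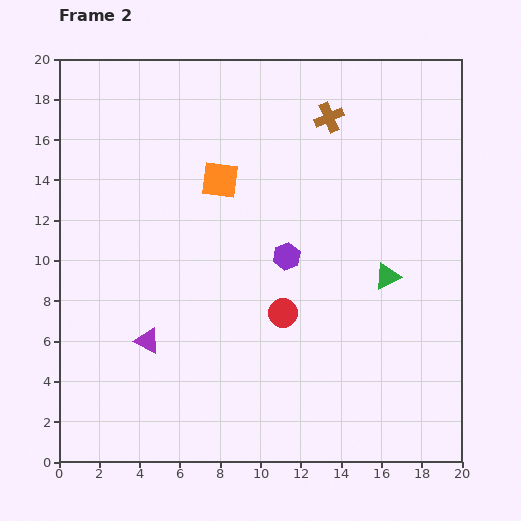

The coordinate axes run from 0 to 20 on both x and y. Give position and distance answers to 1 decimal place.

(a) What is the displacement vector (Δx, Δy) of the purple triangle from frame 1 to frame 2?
(-2.2, 0.8)

The purple triangle was at (6.6, 5.2) in frame 1 and (4.4, 6.0) in frame 2.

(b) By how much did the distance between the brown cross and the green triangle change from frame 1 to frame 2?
+4.4

Distance in frame 1: 4.0. Distance in frame 2: 8.4.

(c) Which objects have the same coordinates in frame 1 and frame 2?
the orange square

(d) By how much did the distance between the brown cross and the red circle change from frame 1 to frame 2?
+6.9

Distance in frame 1: 3.1. Distance in frame 2: 10.0.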